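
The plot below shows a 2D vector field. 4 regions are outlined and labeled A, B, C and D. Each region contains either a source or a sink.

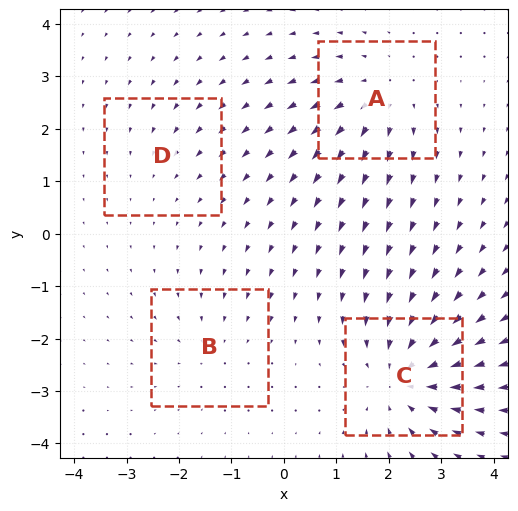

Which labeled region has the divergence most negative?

Divergence at each region's feature centre — A: about +5, B: about -3, C: about -6, D: about -2. Region C is most negative.

C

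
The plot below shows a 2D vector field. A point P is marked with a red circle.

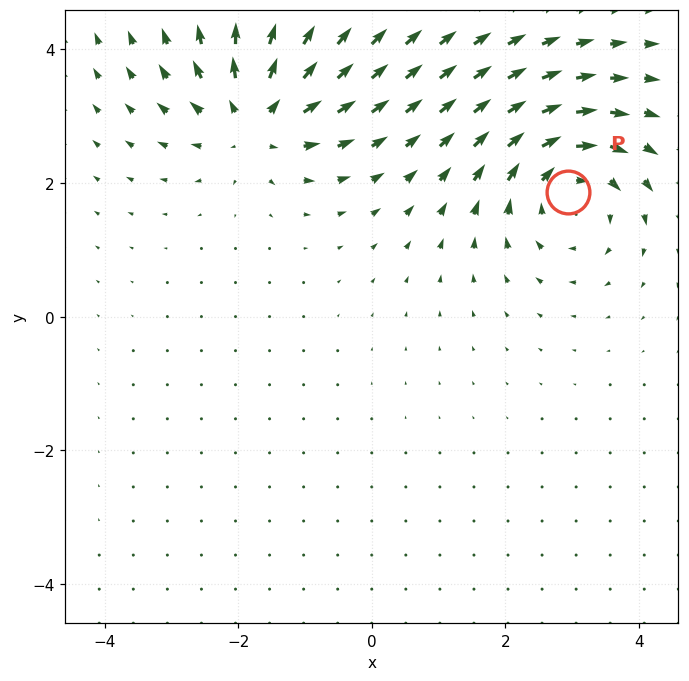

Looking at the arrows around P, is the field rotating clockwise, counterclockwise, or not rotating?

clockwise

Near P at (2.9, 1.9) the arrows circulate clockwise. The curl (z-component) there is about -4; negative curl means clockwise rotation.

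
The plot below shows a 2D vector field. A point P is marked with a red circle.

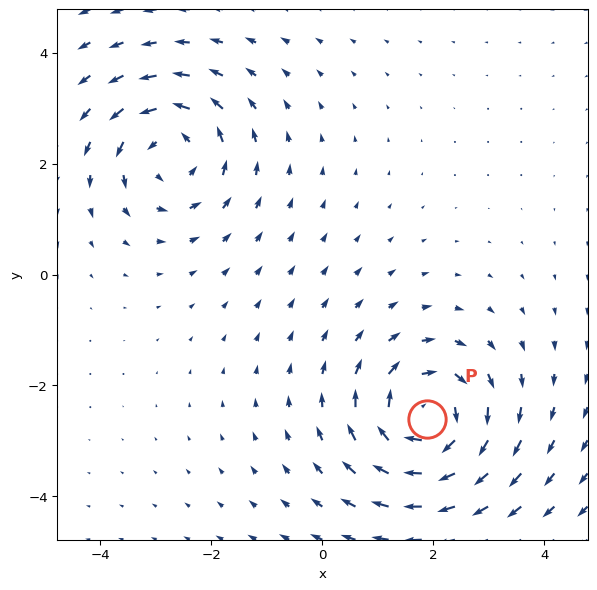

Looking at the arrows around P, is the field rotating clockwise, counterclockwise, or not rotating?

clockwise

Near P at (1.9, -2.6) the arrows circulate clockwise. The curl (z-component) there is about -5; negative curl means clockwise rotation.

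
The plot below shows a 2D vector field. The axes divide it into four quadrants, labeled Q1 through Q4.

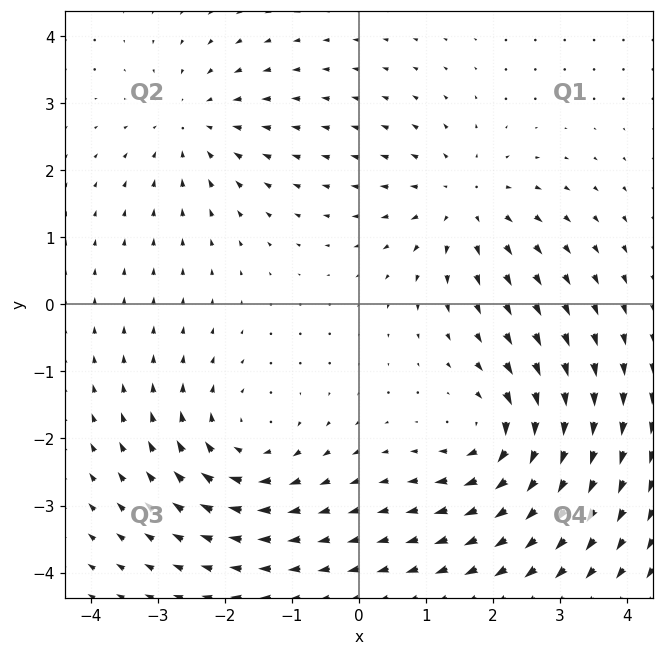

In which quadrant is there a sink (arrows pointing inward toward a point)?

The sink sits at approximately (-2.5, 2.7), which lies in quadrant Q2. The divergence there is about -4, negative as expected for a sink.

Q2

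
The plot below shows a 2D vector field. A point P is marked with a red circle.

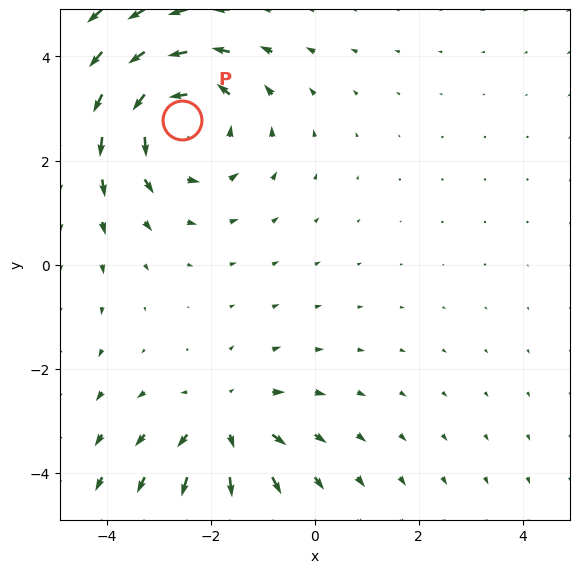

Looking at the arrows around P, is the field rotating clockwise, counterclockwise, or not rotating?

Near P at (-2.5, 2.8) the arrows circulate counterclockwise. The curl (z-component) there is about +4; positive curl means counterclockwise rotation.

counterclockwise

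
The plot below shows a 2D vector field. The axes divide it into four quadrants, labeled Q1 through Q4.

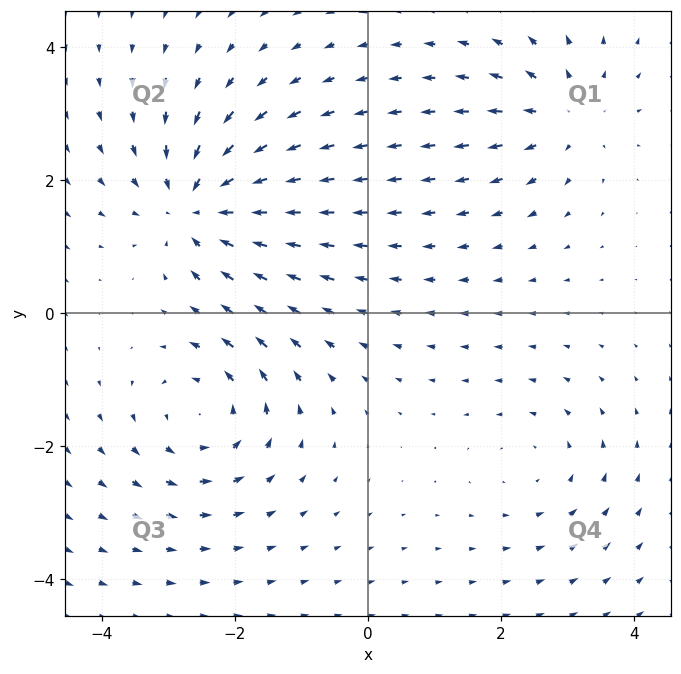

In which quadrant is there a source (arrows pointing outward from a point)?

Q1

The source sits at approximately (3.0, 3.0), which lies in quadrant Q1. The divergence there is about +4, positive as expected for a source.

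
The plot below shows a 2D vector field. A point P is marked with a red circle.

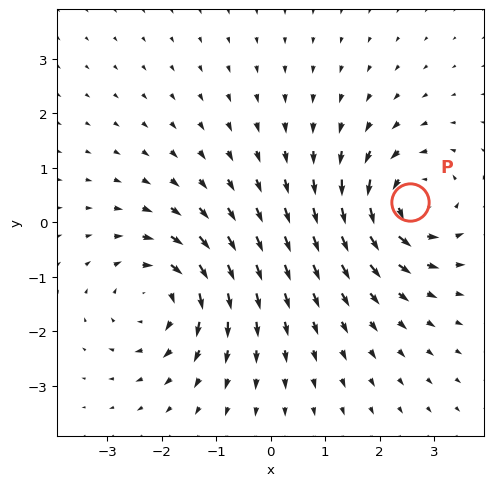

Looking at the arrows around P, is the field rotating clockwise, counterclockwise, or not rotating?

Near P at (2.6, 0.4) the arrows circulate counterclockwise. The curl (z-component) there is about +6; positive curl means counterclockwise rotation.

counterclockwise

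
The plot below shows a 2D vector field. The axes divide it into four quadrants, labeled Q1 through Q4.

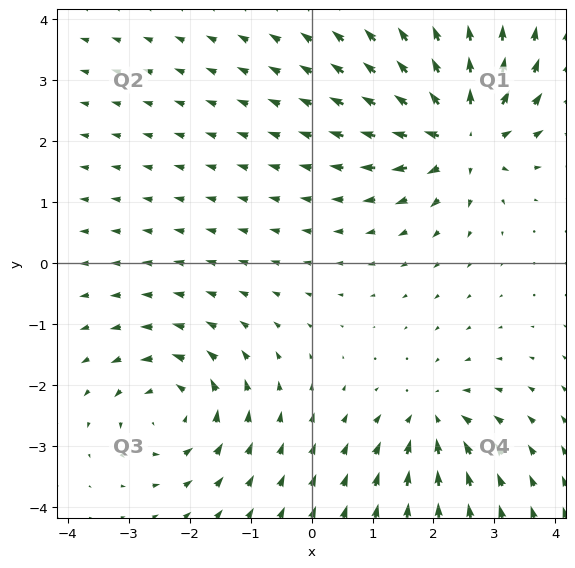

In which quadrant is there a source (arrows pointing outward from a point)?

Q1

The source sits at approximately (2.5, 2.1), which lies in quadrant Q1. The divergence there is about +6, positive as expected for a source.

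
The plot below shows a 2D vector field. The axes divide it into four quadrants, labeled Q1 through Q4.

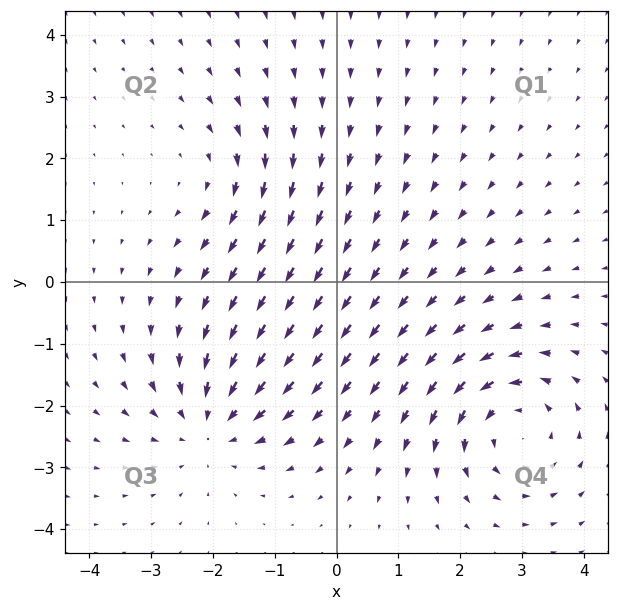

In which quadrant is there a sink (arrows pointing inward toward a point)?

Q3

The sink sits at approximately (-2.0, -2.3), which lies in quadrant Q3. The divergence there is about -5, negative as expected for a sink.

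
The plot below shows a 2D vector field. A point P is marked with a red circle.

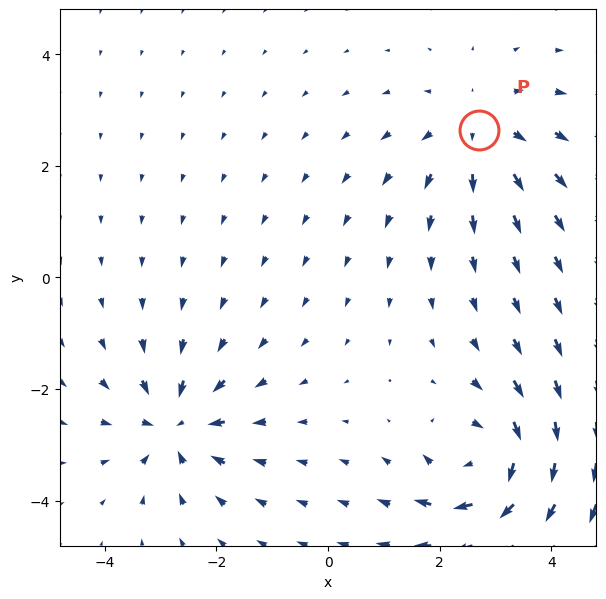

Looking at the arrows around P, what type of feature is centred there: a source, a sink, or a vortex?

source

At P (2.7, 2.6) the arrows spread outward. Divergence about +2, curl ≈0 — positive divergence with near-zero curl is a source.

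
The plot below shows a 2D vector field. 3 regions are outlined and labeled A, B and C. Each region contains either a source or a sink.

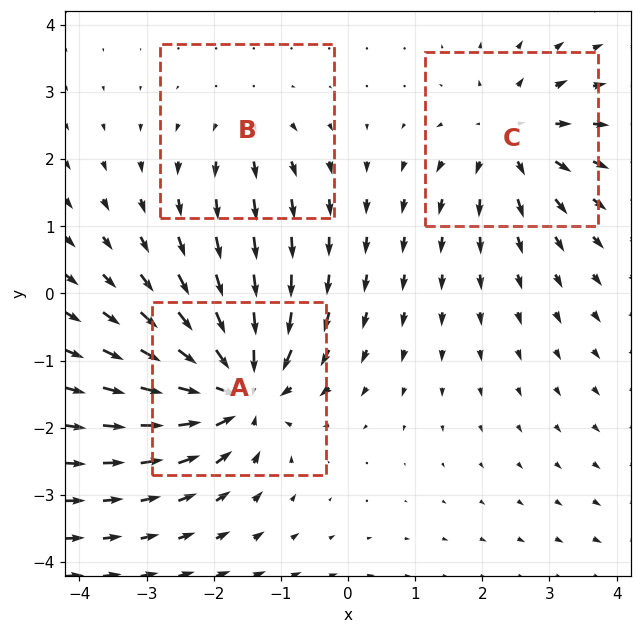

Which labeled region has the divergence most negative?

Divergence at each region's feature centre — A: about -6, B: about +2, C: about +4. Region A is most negative.

A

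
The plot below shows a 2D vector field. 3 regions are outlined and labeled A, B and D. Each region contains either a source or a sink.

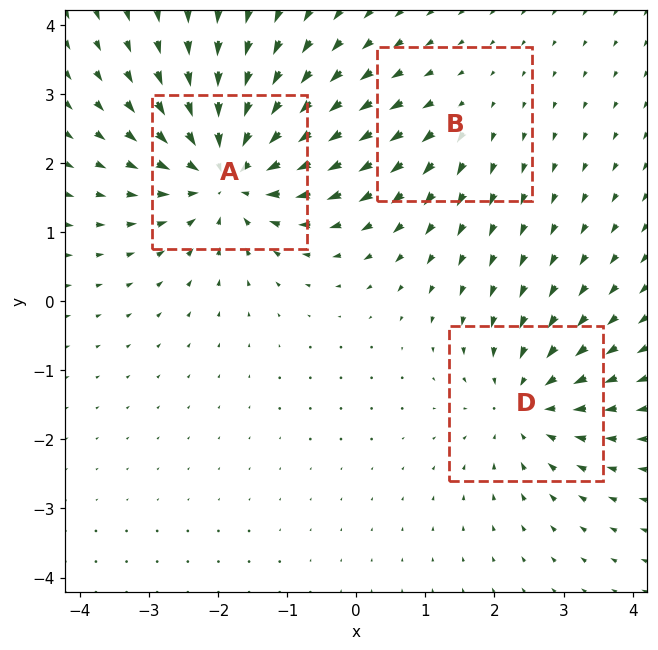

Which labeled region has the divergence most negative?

Divergence at each region's feature centre — A: about -5, B: about +2, D: about -3. Region A is most negative.

A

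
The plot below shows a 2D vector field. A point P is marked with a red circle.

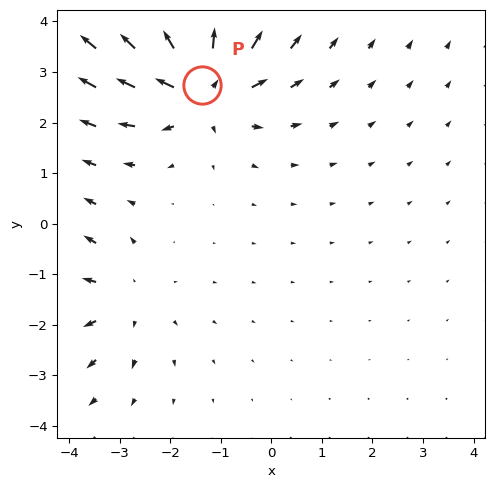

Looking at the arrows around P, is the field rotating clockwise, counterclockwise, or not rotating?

not rotating

Near P at (-1.4, 2.7) the arrows show no circulation. The curl there is ≈0.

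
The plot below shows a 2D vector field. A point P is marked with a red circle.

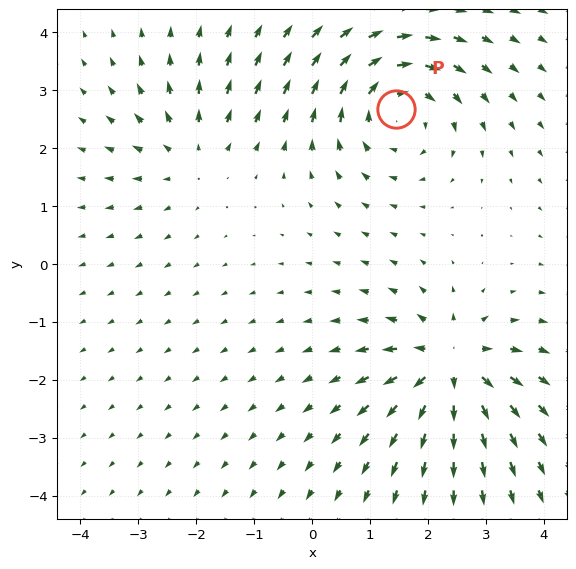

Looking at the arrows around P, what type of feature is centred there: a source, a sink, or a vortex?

vortex

At P (1.5, 2.7) the arrows circulate clockwise. Divergence ≈0, curl about -5 — near-zero divergence with nonzero curl is a vortex.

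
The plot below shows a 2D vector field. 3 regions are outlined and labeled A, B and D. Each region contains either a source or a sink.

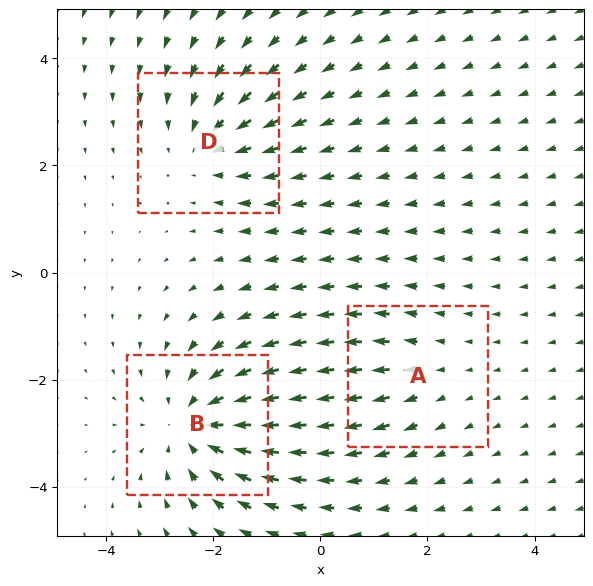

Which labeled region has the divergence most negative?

B

Divergence at each region's feature centre — A: about +2, B: about -4, D: about -3. Region B is most negative.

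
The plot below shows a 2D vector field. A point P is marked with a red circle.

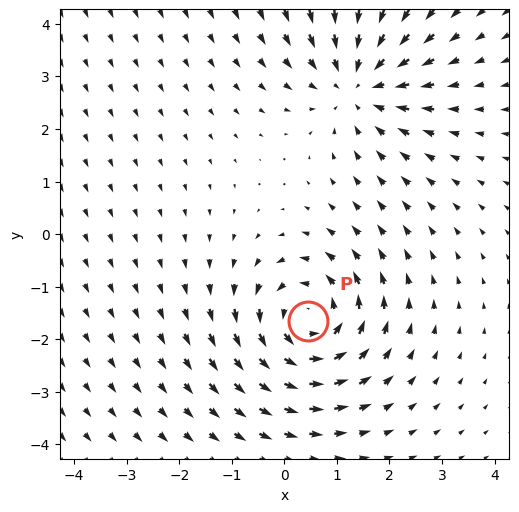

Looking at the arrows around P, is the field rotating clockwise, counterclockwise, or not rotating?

counterclockwise

Near P at (0.4, -1.7) the arrows circulate counterclockwise. The curl (z-component) there is about +4; positive curl means counterclockwise rotation.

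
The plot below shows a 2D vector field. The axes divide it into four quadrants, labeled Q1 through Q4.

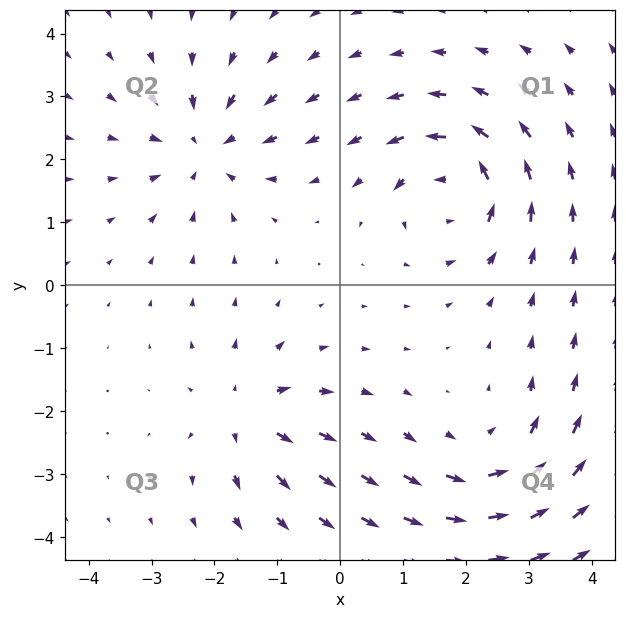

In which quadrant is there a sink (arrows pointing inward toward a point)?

The sink sits at approximately (-2.1, 2.2), which lies in quadrant Q2. The divergence there is about -5, negative as expected for a sink.

Q2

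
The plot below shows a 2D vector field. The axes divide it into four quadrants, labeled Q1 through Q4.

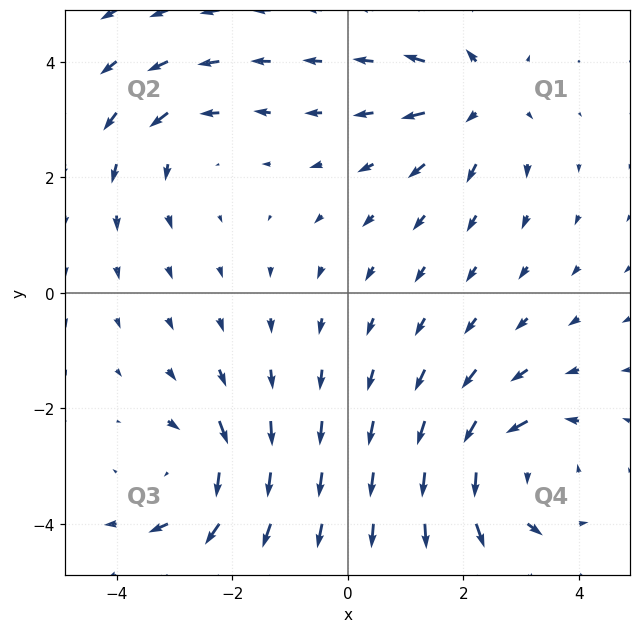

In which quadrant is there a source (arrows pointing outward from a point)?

Q1

The source sits at approximately (2.3, 3.3), which lies in quadrant Q1. The divergence there is about +5, positive as expected for a source.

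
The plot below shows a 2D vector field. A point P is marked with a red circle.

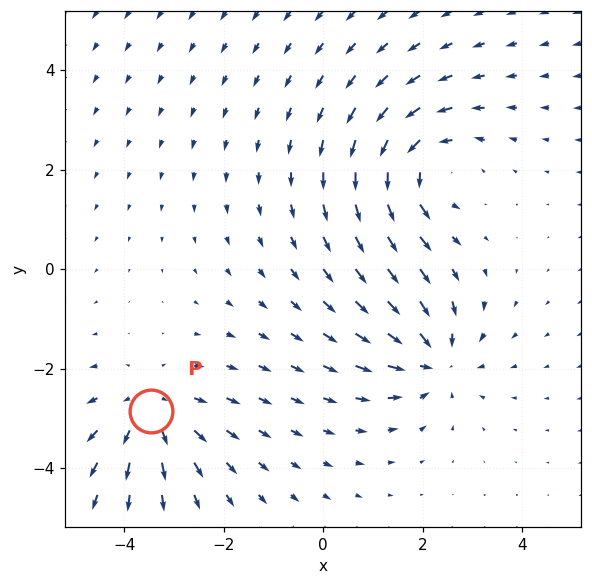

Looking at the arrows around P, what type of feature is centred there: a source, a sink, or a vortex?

source

At P (-3.5, -2.9) the arrows spread outward. Divergence about +4, curl ≈0 — positive divergence with near-zero curl is a source.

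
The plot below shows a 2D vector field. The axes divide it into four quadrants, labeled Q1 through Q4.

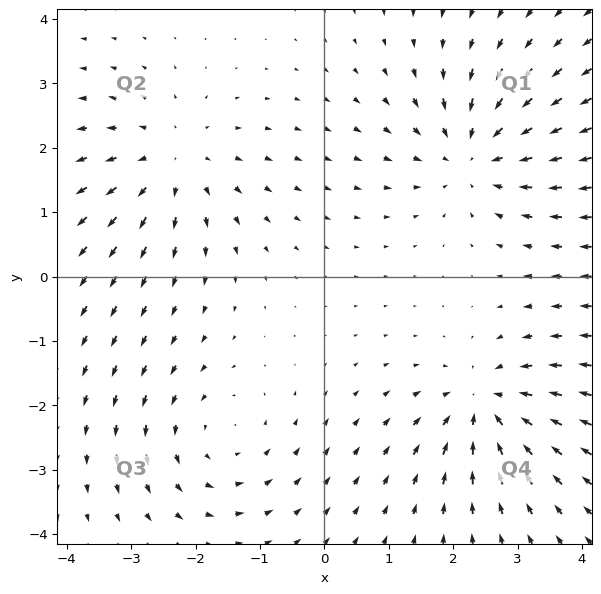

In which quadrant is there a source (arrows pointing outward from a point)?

Q2

The source sits at approximately (-2.3, 1.8), which lies in quadrant Q2. The divergence there is about +4, positive as expected for a source.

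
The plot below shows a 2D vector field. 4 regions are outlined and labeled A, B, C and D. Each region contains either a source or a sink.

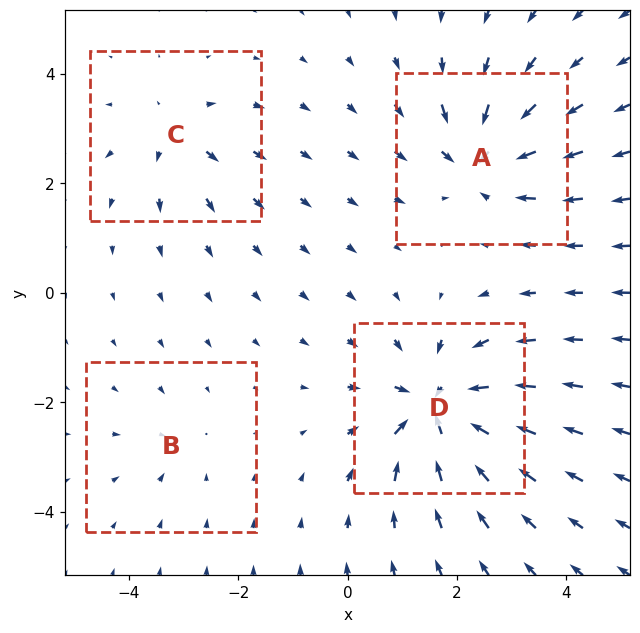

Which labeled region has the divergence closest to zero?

Divergence at each region's feature centre — A: about -6, B: about -2, C: about +4, D: about -8. Region B is closest to zero.

B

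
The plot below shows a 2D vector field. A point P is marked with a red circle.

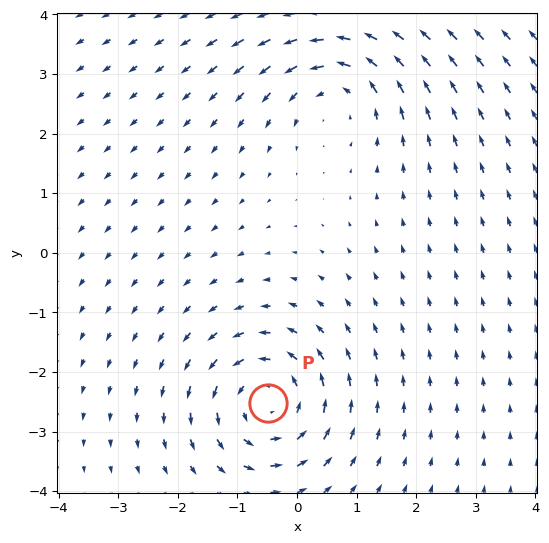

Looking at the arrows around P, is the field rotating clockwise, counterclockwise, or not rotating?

counterclockwise

Near P at (-0.5, -2.5) the arrows circulate counterclockwise. The curl (z-component) there is about +4; positive curl means counterclockwise rotation.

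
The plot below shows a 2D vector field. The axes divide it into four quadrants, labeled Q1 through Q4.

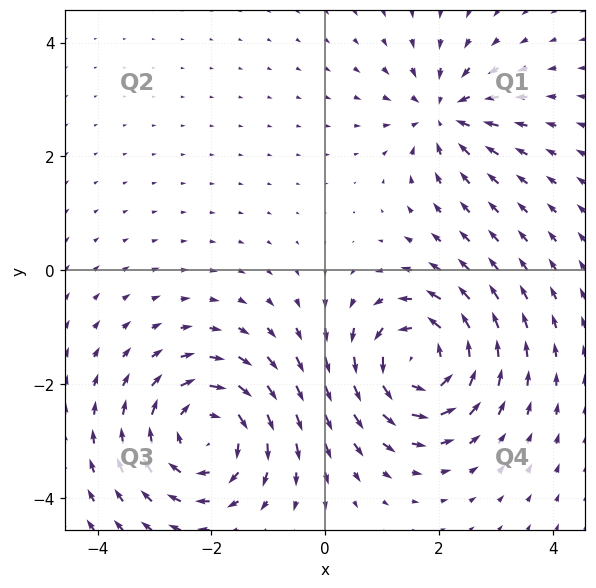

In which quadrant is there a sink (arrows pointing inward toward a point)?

Q1

The sink sits at approximately (2.1, 2.7), which lies in quadrant Q1. The divergence there is about -4, negative as expected for a sink.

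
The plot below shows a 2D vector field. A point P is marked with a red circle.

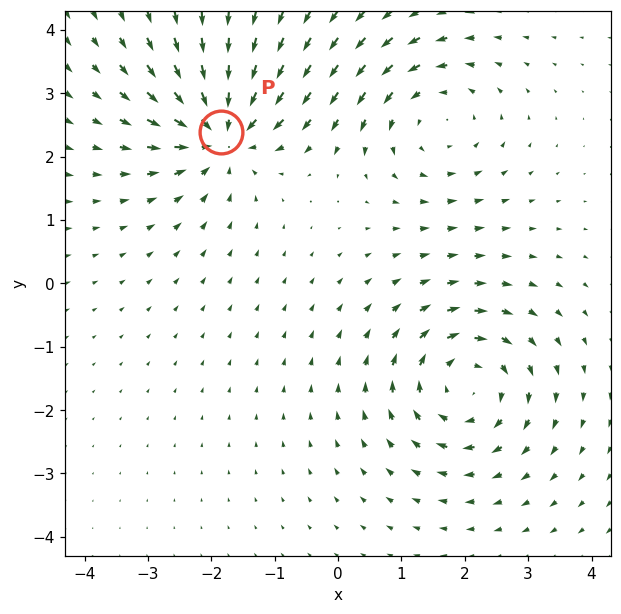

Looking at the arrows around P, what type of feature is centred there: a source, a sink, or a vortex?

sink

At P (-1.8, 2.4) the arrows converge inward. Divergence about -6, curl ≈0 — negative divergence with near-zero curl is a sink.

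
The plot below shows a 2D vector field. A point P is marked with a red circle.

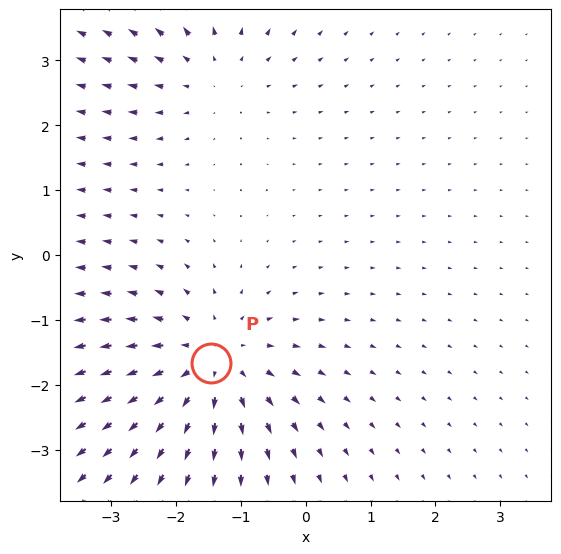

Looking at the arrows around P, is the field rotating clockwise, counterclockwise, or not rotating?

not rotating

Near P at (-1.5, -1.7) the arrows show no circulation. The curl there is ≈0.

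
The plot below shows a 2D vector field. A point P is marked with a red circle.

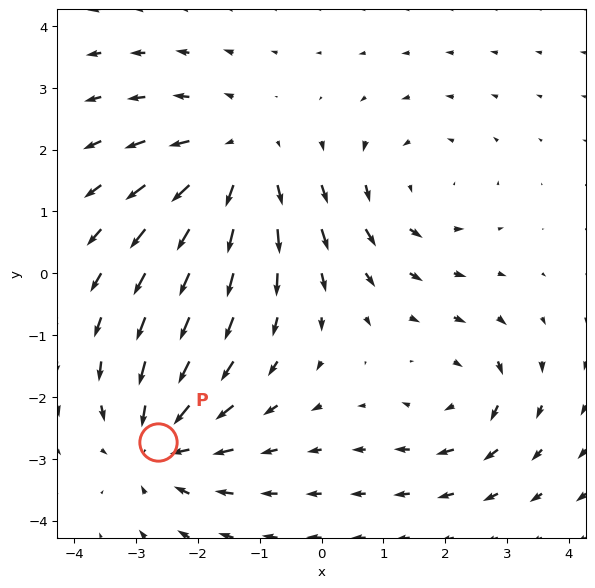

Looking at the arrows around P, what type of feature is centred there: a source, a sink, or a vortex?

At P (-2.6, -2.7) the arrows converge inward. Divergence about -4, curl ≈0 — negative divergence with near-zero curl is a sink.

sink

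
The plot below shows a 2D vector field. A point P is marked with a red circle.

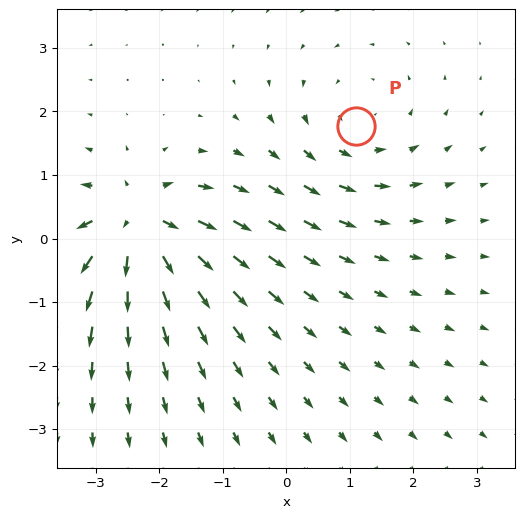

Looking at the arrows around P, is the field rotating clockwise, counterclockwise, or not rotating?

Near P at (1.1, 1.8) the arrows circulate counterclockwise. The curl (z-component) there is about +3; positive curl means counterclockwise rotation.

counterclockwise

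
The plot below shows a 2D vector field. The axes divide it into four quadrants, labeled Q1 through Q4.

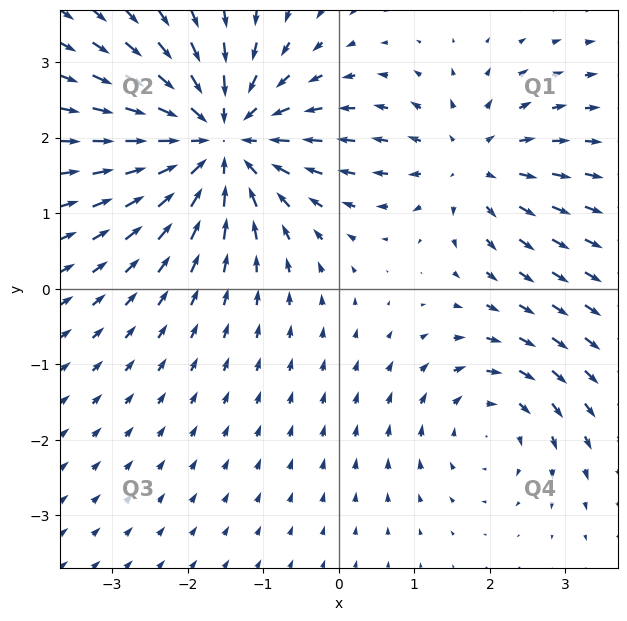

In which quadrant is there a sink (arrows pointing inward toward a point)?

The sink sits at approximately (-1.6, 2.0), which lies in quadrant Q2. The divergence there is about -5, negative as expected for a sink.

Q2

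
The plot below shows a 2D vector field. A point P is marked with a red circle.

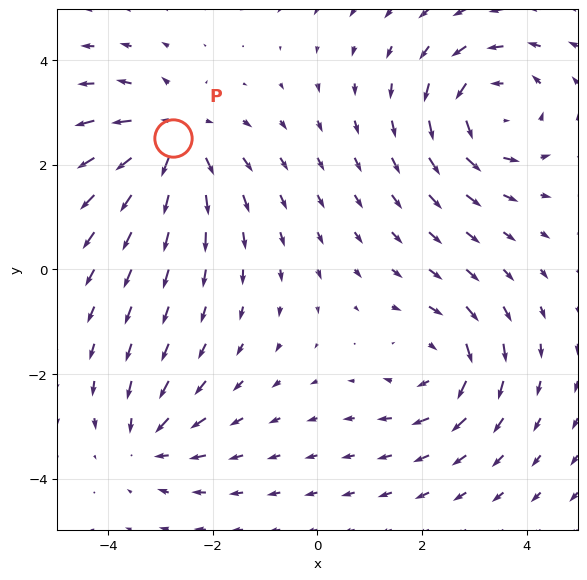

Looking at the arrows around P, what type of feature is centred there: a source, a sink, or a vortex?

At P (-2.8, 2.5) the arrows spread outward. Divergence about +4, curl ≈0 — positive divergence with near-zero curl is a source.

source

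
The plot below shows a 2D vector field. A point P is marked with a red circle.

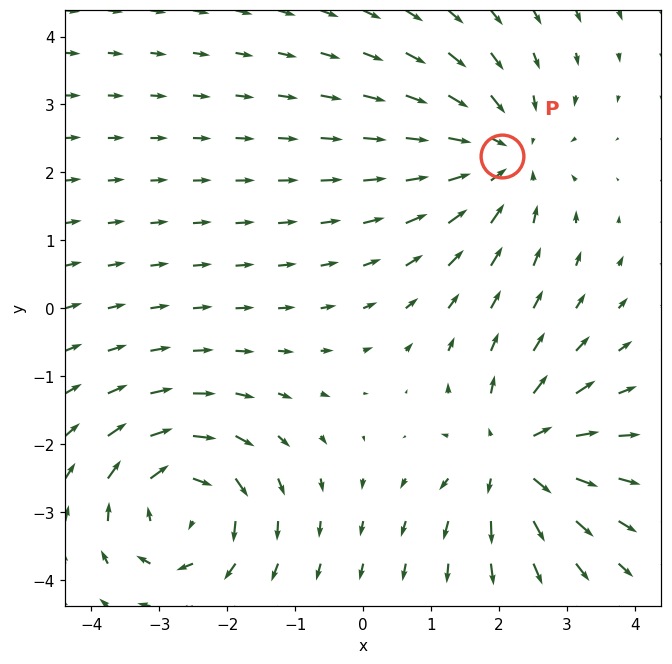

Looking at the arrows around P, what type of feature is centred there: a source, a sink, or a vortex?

sink

At P (2.0, 2.2) the arrows converge inward. Divergence about -4, curl ≈0 — negative divergence with near-zero curl is a sink.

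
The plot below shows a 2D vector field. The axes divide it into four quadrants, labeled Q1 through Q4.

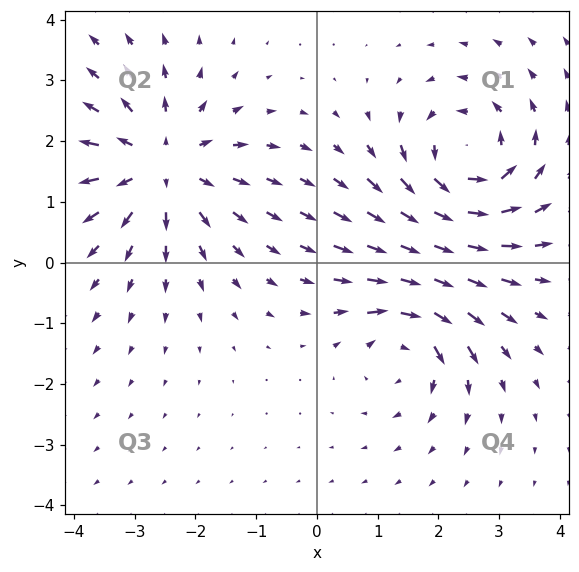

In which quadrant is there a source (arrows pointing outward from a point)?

Q2

The source sits at approximately (-2.6, 1.6), which lies in quadrant Q2. The divergence there is about +4, positive as expected for a source.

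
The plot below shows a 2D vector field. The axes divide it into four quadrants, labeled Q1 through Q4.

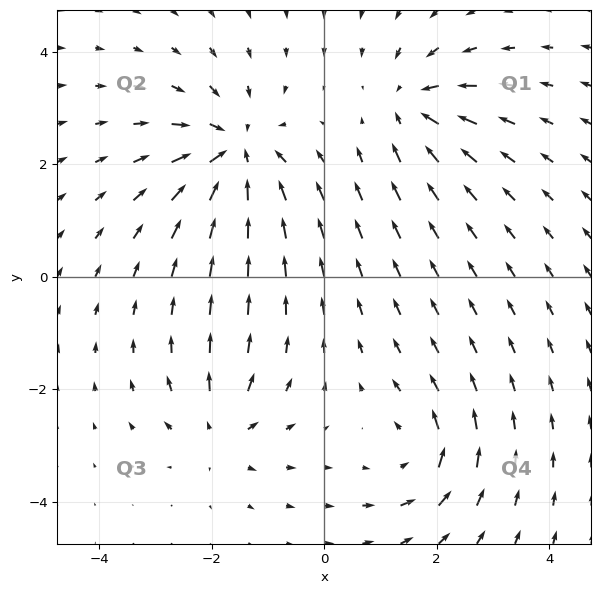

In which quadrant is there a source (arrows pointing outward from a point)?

The source sits at approximately (-1.8, -2.7), which lies in quadrant Q3. The divergence there is about +4, positive as expected for a source.

Q3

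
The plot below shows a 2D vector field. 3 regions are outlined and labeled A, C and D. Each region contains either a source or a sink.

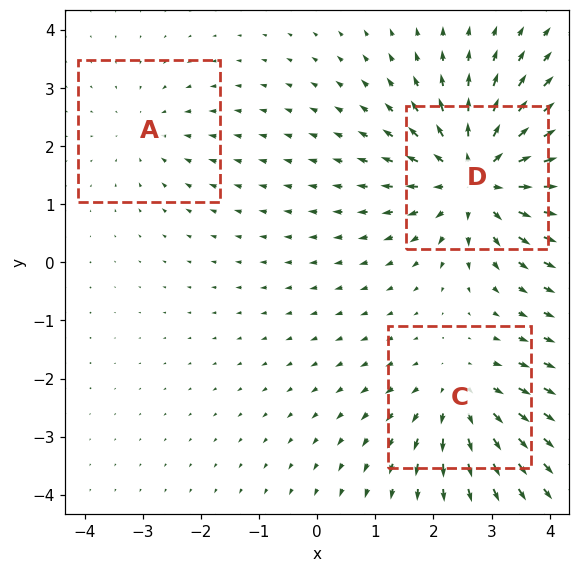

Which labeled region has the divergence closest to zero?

A

Divergence at each region's feature centre — A: about -2, C: about +3, D: about +5. Region A is closest to zero.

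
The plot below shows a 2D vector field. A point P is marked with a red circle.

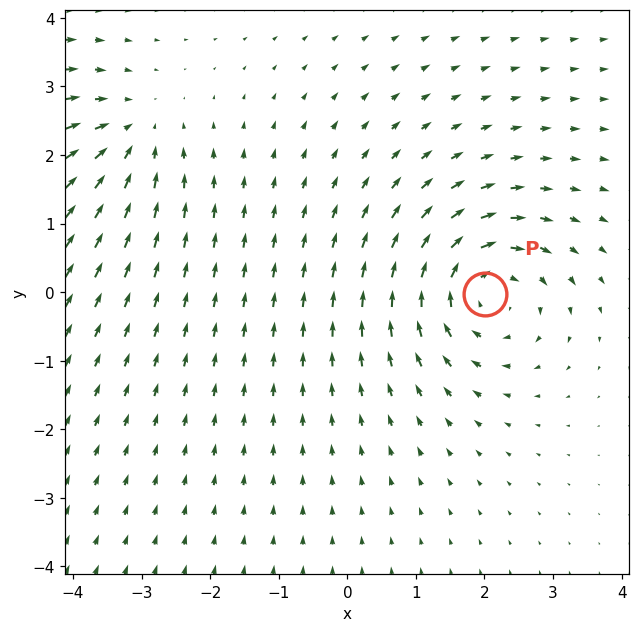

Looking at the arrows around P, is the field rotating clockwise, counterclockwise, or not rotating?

Near P at (2.0, -0.0) the arrows circulate clockwise. The curl (z-component) there is about -5; negative curl means clockwise rotation.

clockwise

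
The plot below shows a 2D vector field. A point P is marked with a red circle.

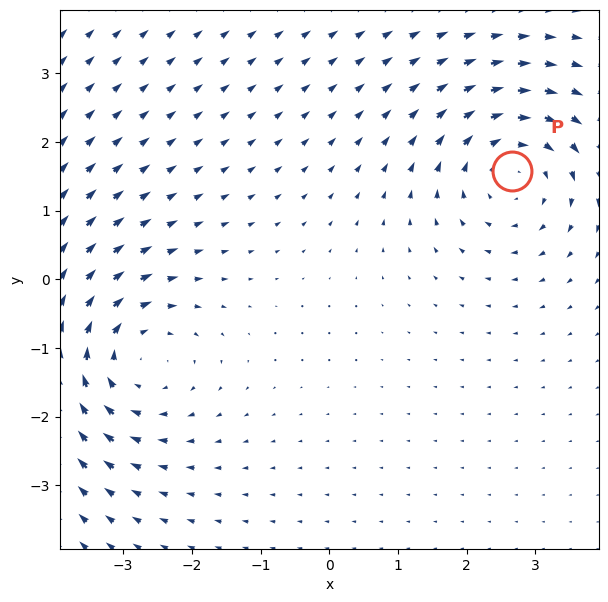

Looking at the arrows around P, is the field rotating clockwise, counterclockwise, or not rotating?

Near P at (2.7, 1.6) the arrows circulate clockwise. The curl (z-component) there is about -4; negative curl means clockwise rotation.

clockwise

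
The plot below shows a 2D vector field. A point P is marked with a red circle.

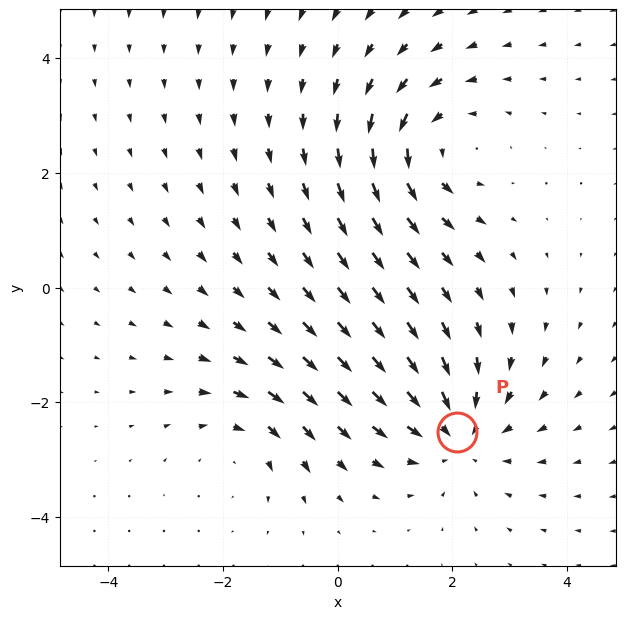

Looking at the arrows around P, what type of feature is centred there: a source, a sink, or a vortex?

sink

At P (2.1, -2.5) the arrows converge inward. Divergence about -4, curl ≈0 — negative divergence with near-zero curl is a sink.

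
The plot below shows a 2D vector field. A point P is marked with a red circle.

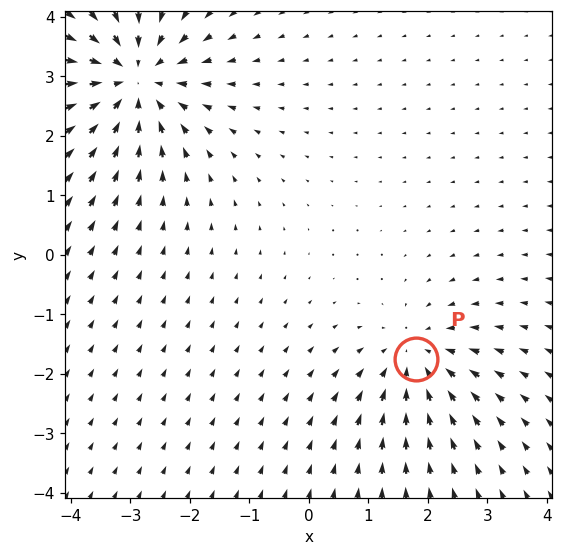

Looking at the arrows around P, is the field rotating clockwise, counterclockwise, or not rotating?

not rotating

Near P at (1.8, -1.8) the arrows show no circulation. The curl there is ≈0.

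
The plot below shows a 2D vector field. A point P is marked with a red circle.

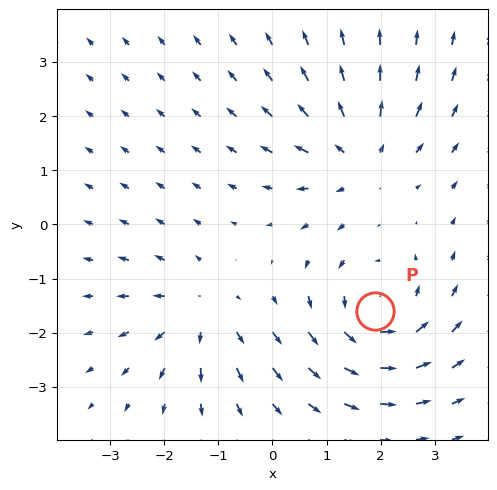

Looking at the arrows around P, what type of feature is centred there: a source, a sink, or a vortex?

At P (1.9, -1.6) the arrows circulate counterclockwise. Divergence ≈0, curl about +5 — near-zero divergence with nonzero curl is a vortex.

vortex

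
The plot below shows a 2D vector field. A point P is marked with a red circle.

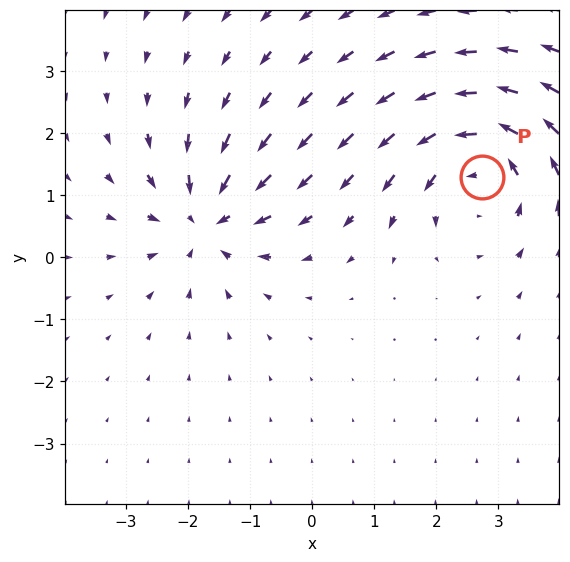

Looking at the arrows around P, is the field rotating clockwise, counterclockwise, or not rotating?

Near P at (2.7, 1.3) the arrows circulate counterclockwise. The curl (z-component) there is about +3; positive curl means counterclockwise rotation.

counterclockwise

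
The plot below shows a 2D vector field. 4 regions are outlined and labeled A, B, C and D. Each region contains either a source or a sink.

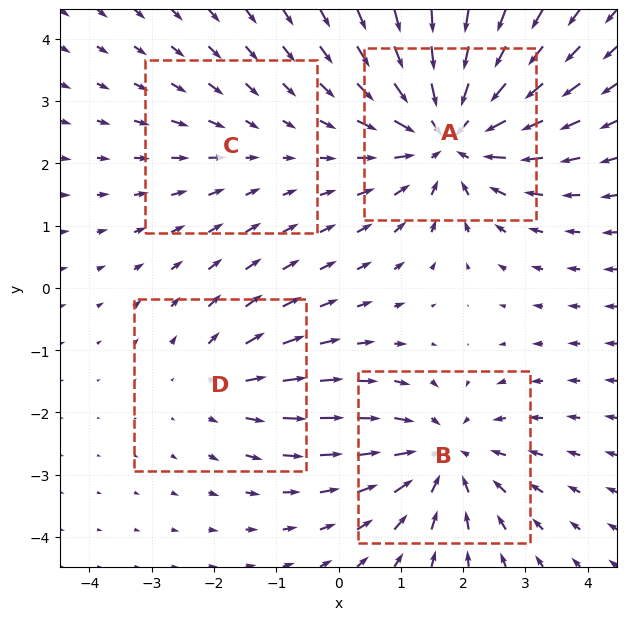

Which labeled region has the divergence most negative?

A

Divergence at each region's feature centre — A: about -7, B: about -5, C: about -2, D: about +3. Region A is most negative.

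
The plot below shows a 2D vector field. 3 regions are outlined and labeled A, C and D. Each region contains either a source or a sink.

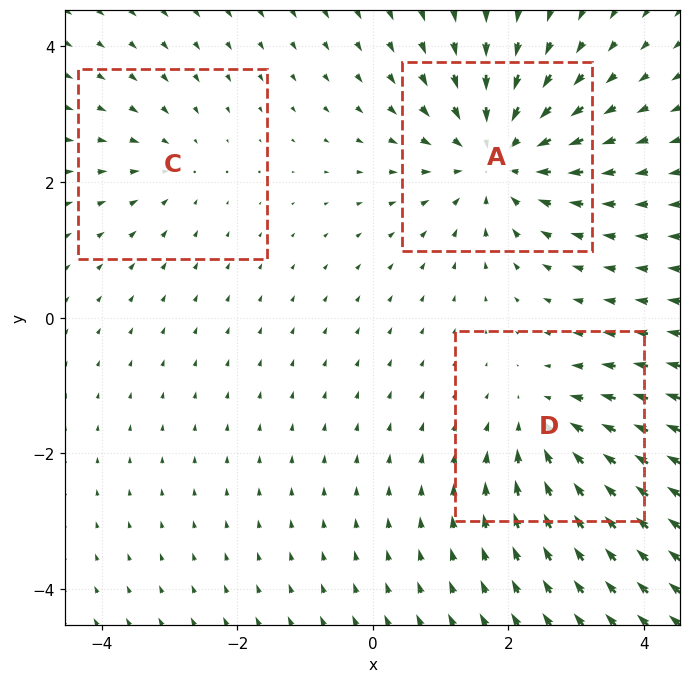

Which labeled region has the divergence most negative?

A

Divergence at each region's feature centre — A: about -4, C: about -2, D: about -3. Region A is most negative.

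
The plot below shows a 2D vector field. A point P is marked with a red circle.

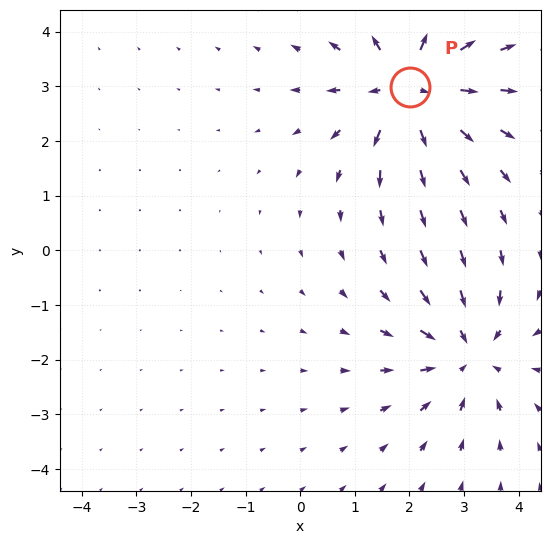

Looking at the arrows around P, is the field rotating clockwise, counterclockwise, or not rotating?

Near P at (2.0, 3.0) the arrows show no circulation. The curl there is ≈0.

not rotating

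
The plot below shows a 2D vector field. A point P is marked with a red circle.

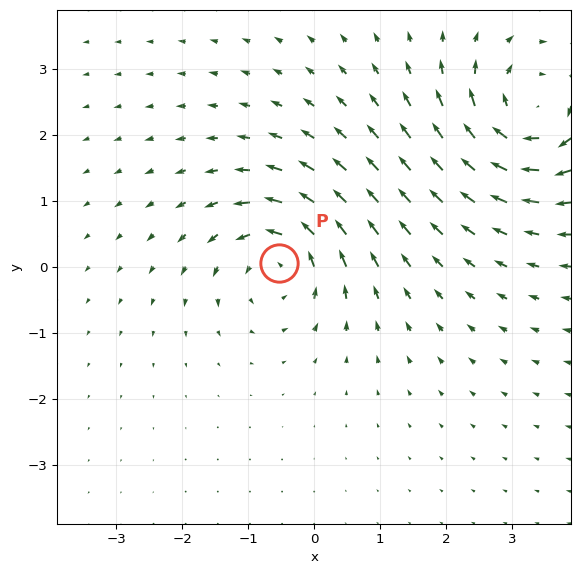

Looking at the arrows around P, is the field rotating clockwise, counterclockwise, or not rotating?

Near P at (-0.5, 0.1) the arrows circulate counterclockwise. The curl (z-component) there is about +5; positive curl means counterclockwise rotation.

counterclockwise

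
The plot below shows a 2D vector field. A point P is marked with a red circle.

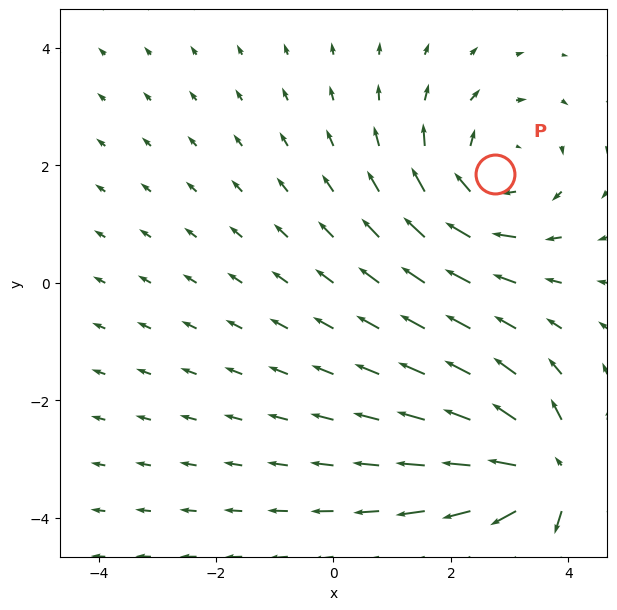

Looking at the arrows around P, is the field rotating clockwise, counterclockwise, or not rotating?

Near P at (2.7, 1.8) the arrows circulate clockwise. The curl (z-component) there is about -3; negative curl means clockwise rotation.

clockwise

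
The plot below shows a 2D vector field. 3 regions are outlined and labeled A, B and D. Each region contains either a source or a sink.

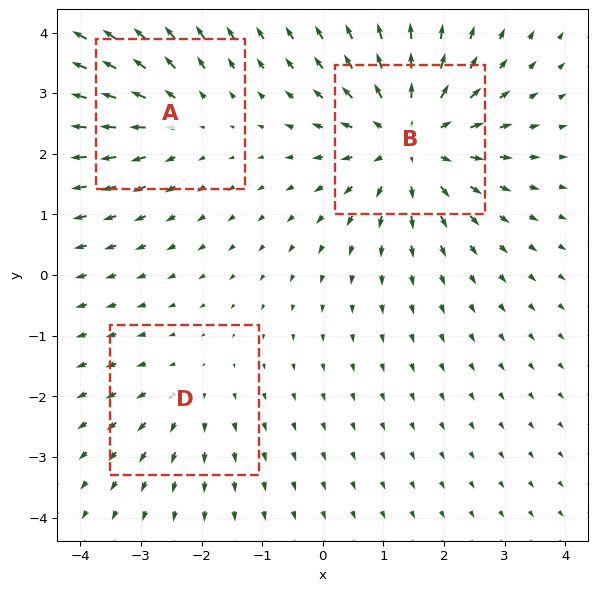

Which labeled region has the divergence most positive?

Divergence at each region's feature centre — A: about +3, B: about +5, D: about +2. Region B is most positive.

B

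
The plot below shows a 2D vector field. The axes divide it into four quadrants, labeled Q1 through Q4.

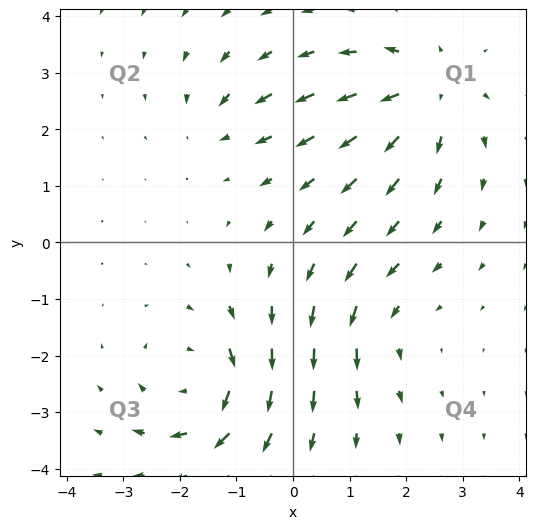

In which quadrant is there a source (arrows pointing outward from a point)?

Q1

The source sits at approximately (2.4, 2.7), which lies in quadrant Q1. The divergence there is about +5, positive as expected for a source.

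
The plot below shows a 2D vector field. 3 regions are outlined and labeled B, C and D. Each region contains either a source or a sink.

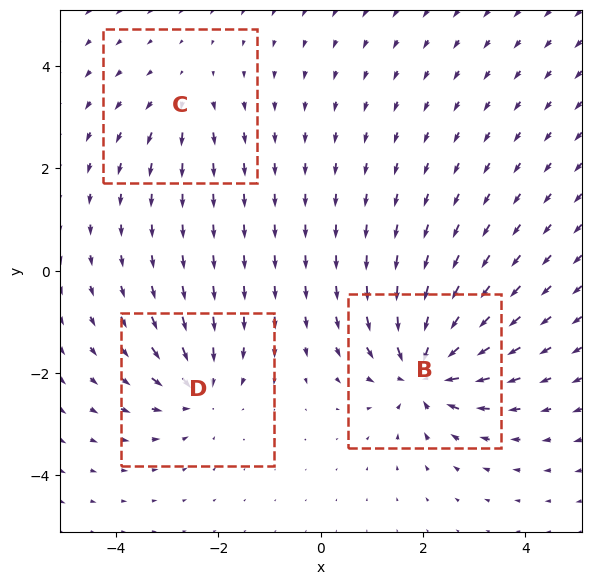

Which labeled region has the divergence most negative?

Divergence at each region's feature centre — B: about -6, C: about +2, D: about -4. Region B is most negative.

B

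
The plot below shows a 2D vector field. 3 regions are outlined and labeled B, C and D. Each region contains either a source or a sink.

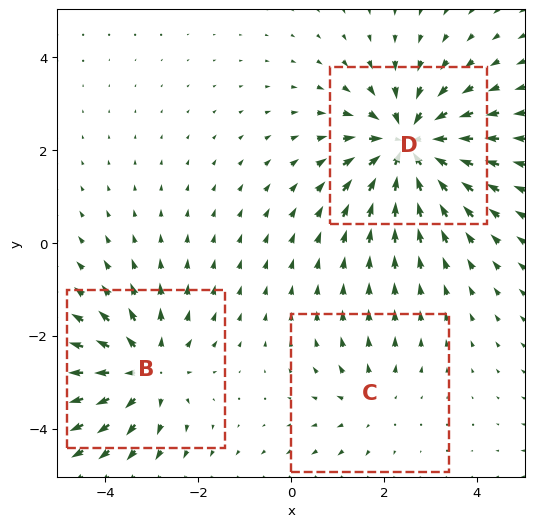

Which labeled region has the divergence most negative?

Divergence at each region's feature centre — B: about +3, C: about +2, D: about -5. Region D is most negative.

D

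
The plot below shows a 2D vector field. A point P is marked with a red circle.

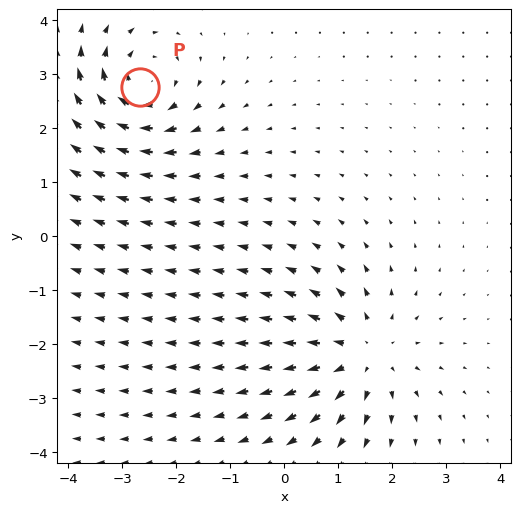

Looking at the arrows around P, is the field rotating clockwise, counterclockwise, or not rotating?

clockwise

Near P at (-2.7, 2.7) the arrows circulate clockwise. The curl (z-component) there is about -6; negative curl means clockwise rotation.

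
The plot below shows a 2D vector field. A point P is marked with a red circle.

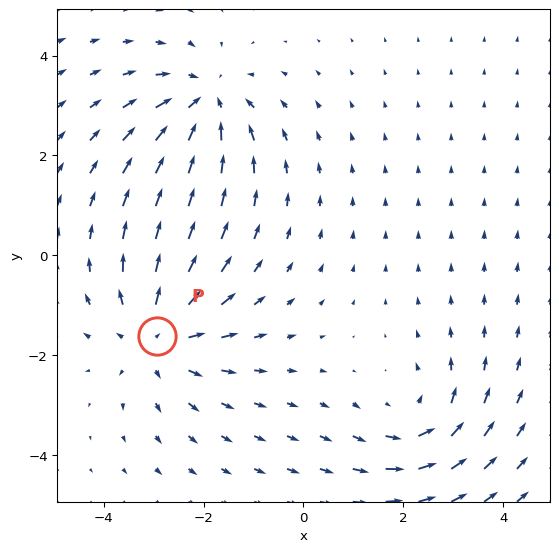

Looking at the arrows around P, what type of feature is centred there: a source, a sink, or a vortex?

At P (-2.9, -1.6) the arrows spread outward. Divergence about +3, curl ≈0 — positive divergence with near-zero curl is a source.

source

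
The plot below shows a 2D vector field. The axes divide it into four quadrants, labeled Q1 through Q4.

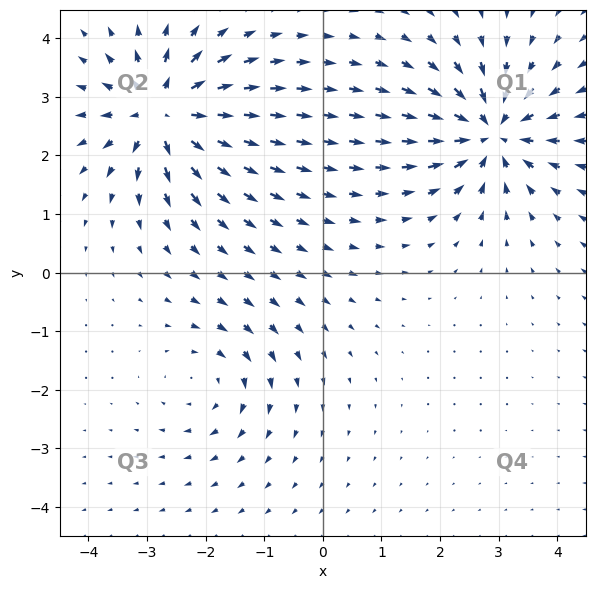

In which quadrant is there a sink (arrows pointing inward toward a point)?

The sink sits at approximately (2.9, 2.4), which lies in quadrant Q1. The divergence there is about -7, negative as expected for a sink.

Q1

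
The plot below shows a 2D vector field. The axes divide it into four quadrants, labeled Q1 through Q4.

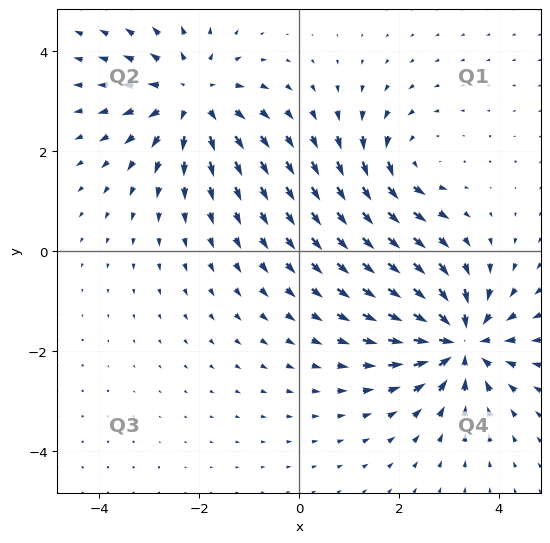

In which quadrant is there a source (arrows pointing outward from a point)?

The source sits at approximately (-2.2, 3.1), which lies in quadrant Q2. The divergence there is about +4, positive as expected for a source.

Q2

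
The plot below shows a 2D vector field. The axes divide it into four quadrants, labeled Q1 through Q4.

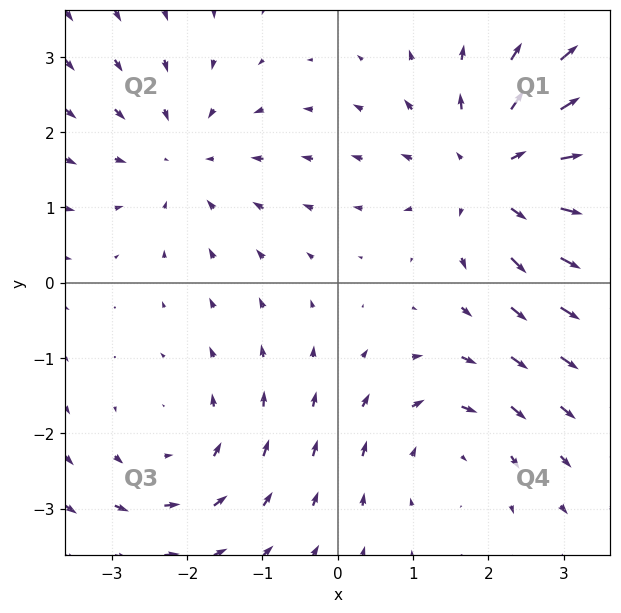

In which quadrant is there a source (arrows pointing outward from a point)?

The source sits at approximately (2.1, 1.5), which lies in quadrant Q1. The divergence there is about +4, positive as expected for a source.

Q1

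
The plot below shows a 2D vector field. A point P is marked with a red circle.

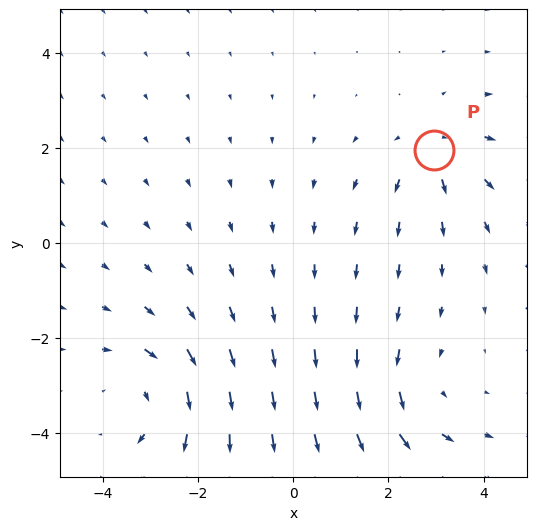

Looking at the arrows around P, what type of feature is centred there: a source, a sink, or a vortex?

At P (3.0, 2.0) the arrows spread outward. Divergence about +4, curl ≈0 — positive divergence with near-zero curl is a source.

source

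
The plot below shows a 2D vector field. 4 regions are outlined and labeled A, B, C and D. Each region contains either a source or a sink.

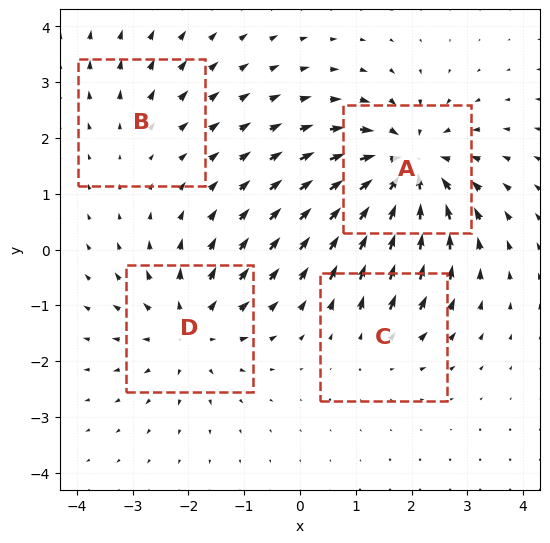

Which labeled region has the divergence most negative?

A

Divergence at each region's feature centre — A: about -7, B: about +2, C: about +3, D: about +5. Region A is most negative.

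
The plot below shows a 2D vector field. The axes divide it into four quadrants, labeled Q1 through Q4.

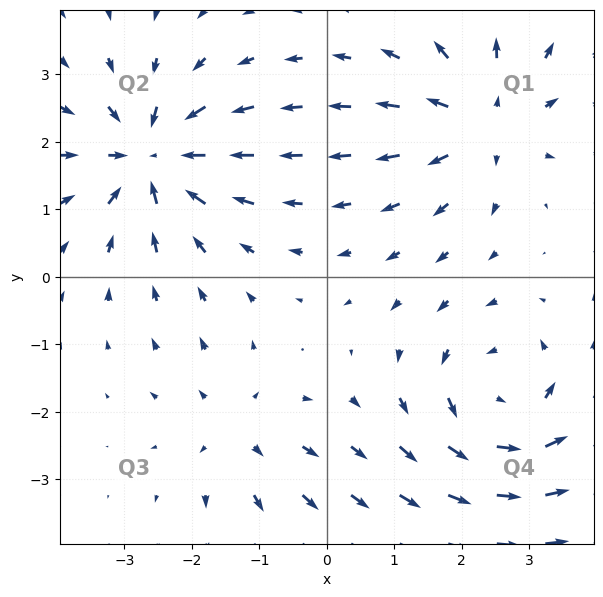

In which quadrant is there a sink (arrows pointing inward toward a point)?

The sink sits at approximately (-2.6, 1.8), which lies in quadrant Q2. The divergence there is about -6, negative as expected for a sink.

Q2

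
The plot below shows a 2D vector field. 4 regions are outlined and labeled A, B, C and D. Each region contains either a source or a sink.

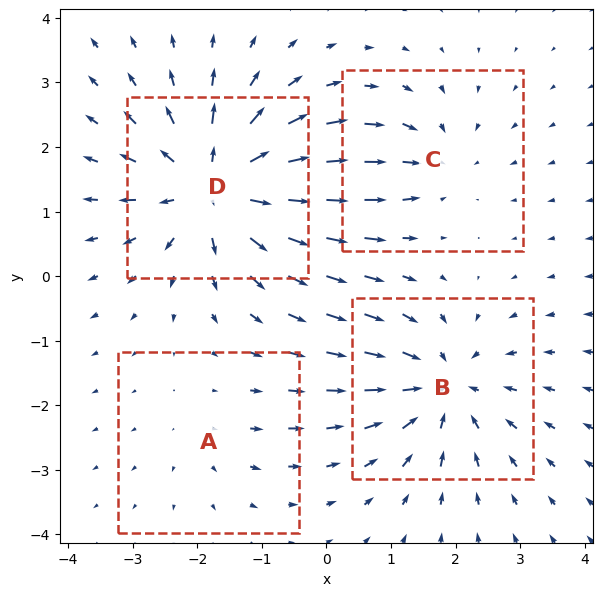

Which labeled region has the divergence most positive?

D

Divergence at each region's feature centre — A: about +2, B: about -5, C: about -3, D: about +7. Region D is most positive.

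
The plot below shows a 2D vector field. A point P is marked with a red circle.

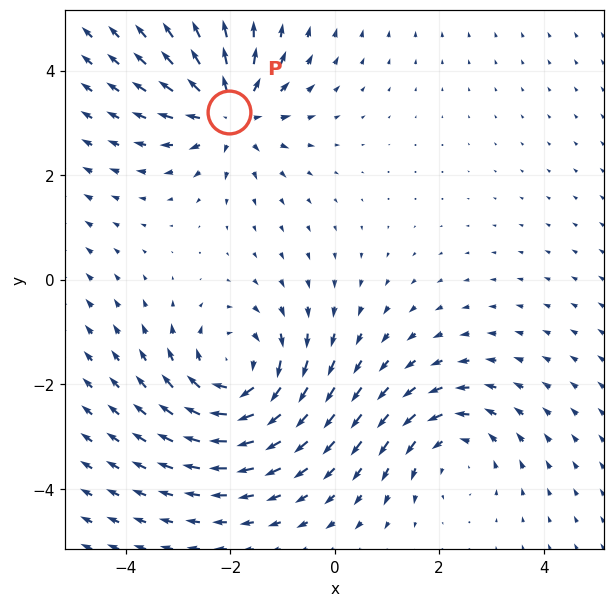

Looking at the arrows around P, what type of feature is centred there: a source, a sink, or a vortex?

source

At P (-2.0, 3.2) the arrows spread outward. Divergence about +4, curl ≈0 — positive divergence with near-zero curl is a source.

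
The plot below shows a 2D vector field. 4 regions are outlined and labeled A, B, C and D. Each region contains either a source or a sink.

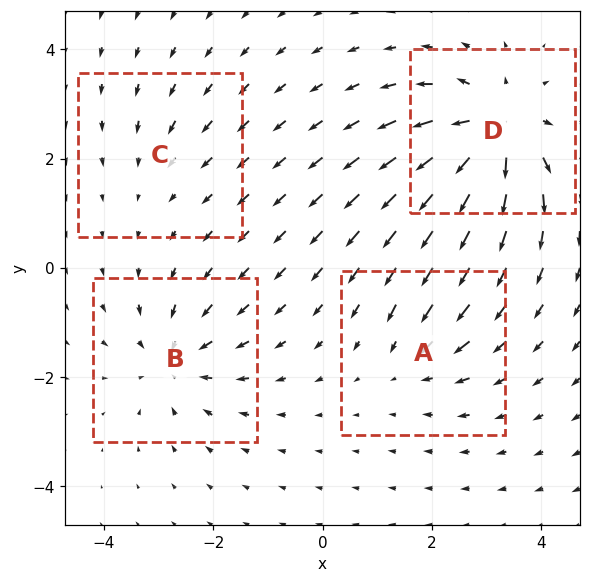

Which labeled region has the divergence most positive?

Divergence at each region's feature centre — A: about -3, B: about -5, C: about -2, D: about +7. Region D is most positive.

D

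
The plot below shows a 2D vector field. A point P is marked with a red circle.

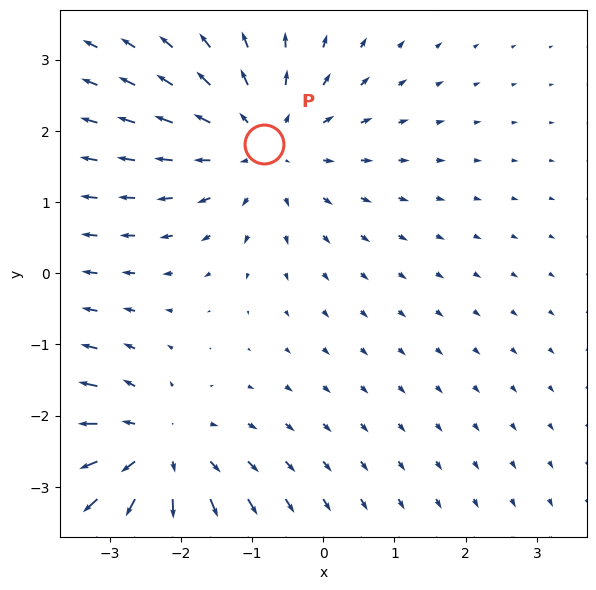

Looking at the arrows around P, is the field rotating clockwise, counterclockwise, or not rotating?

not rotating

Near P at (-0.8, 1.8) the arrows show no circulation. The curl there is ≈0.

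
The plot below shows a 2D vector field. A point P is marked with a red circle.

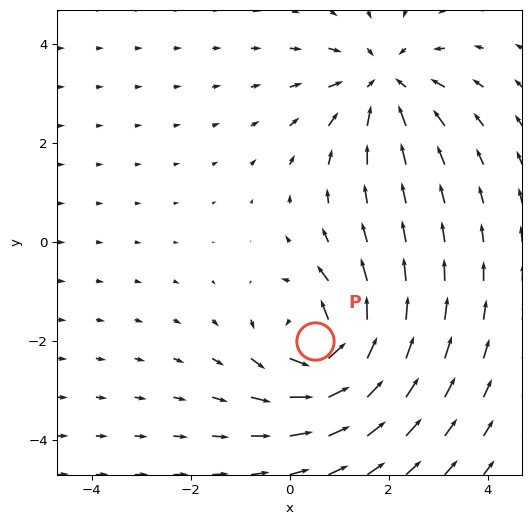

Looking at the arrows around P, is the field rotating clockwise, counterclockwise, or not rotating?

counterclockwise

Near P at (0.5, -2.0) the arrows circulate counterclockwise. The curl (z-component) there is about +5; positive curl means counterclockwise rotation.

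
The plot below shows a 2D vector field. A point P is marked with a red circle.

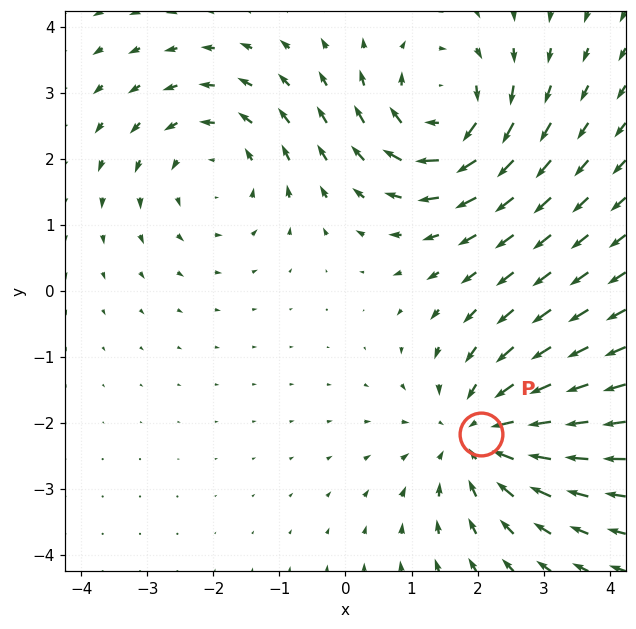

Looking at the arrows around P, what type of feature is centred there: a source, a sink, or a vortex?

At P (2.0, -2.2) the arrows converge inward. Divergence about -4, curl ≈0 — negative divergence with near-zero curl is a sink.

sink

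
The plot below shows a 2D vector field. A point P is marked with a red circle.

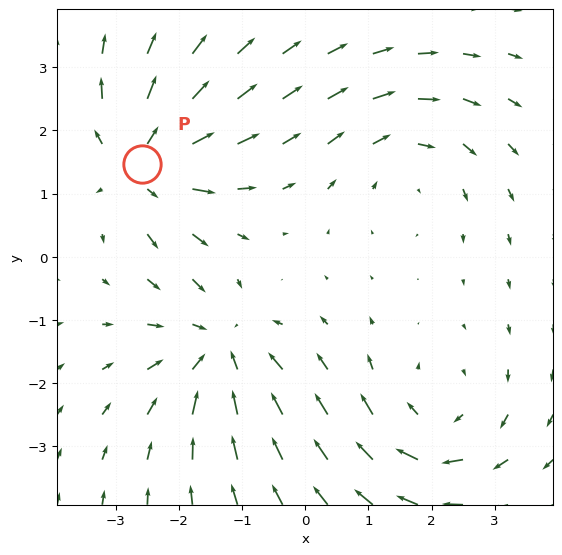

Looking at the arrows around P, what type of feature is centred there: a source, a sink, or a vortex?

At P (-2.6, 1.5) the arrows spread outward. Divergence about +5, curl ≈0 — positive divergence with near-zero curl is a source.

source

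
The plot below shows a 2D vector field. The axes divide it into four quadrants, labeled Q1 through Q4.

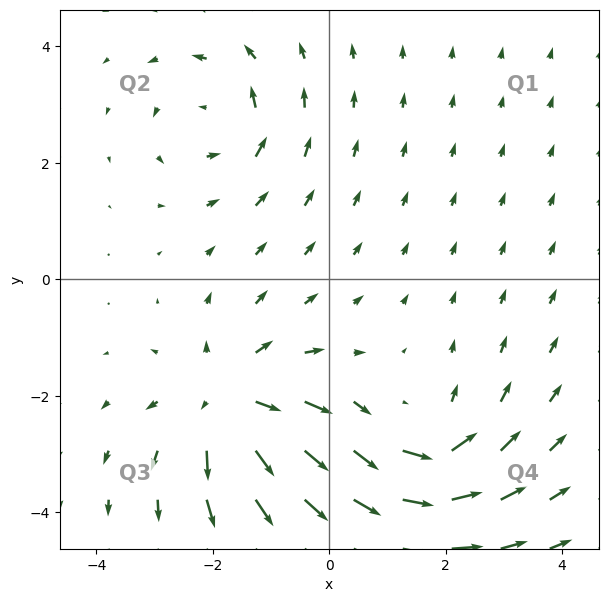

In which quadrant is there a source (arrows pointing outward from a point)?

Q3

The source sits at approximately (-1.7, -2.1), which lies in quadrant Q3. The divergence there is about +4, positive as expected for a source.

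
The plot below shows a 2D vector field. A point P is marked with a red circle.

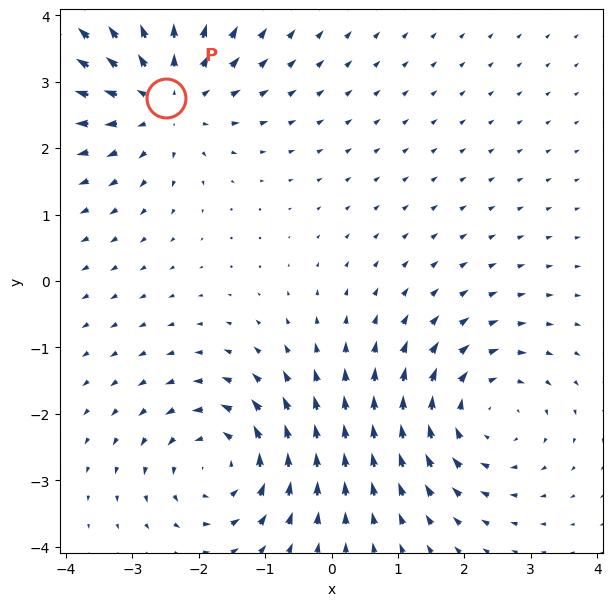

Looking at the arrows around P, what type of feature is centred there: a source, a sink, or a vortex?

source

At P (-2.5, 2.7) the arrows spread outward. Divergence about +4, curl ≈0 — positive divergence with near-zero curl is a source.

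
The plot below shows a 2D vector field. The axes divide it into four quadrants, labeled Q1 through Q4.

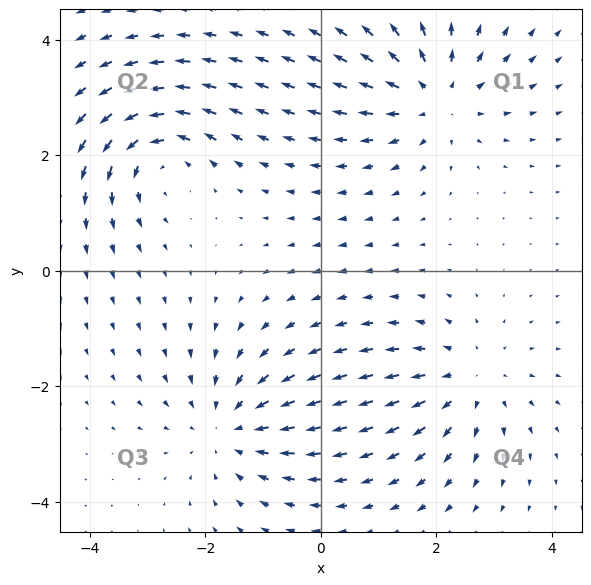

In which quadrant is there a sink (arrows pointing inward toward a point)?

Q3

The sink sits at approximately (-1.6, -2.7), which lies in quadrant Q3. The divergence there is about -4, negative as expected for a sink.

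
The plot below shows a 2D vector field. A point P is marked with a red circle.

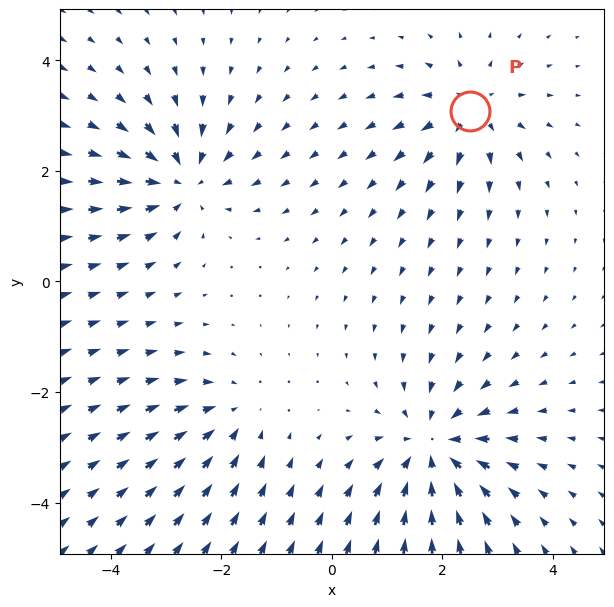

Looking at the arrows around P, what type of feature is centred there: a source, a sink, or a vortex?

At P (2.5, 3.1) the arrows spread outward. Divergence about +4, curl ≈0 — positive divergence with near-zero curl is a source.

source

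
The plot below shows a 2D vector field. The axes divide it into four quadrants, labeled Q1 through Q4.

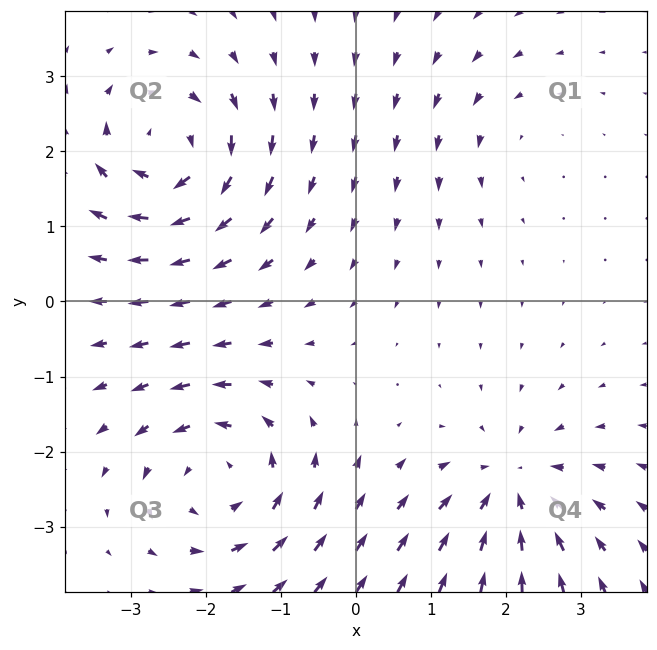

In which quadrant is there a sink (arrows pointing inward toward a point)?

Q4

The sink sits at approximately (2.1, -2.5), which lies in quadrant Q4. The divergence there is about -5, negative as expected for a sink.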